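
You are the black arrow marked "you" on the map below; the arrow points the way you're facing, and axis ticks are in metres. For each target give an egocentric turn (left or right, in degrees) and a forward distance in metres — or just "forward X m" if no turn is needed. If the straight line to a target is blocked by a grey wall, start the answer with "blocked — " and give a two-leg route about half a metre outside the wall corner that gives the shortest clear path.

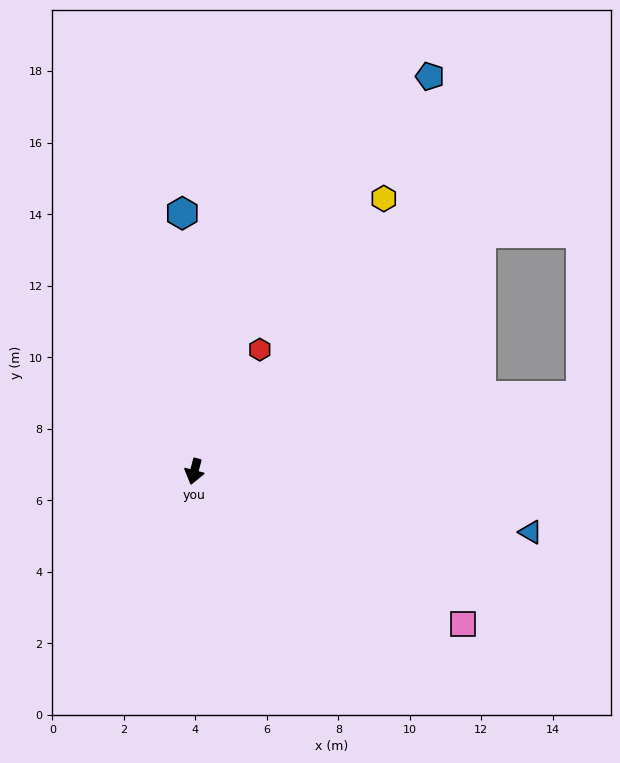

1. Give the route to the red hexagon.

turn left 166°, forward 3.9 m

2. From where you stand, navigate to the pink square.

turn left 75°, forward 8.6 m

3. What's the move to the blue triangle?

turn left 94°, forward 9.6 m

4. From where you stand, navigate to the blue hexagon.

turn right 163°, forward 7.2 m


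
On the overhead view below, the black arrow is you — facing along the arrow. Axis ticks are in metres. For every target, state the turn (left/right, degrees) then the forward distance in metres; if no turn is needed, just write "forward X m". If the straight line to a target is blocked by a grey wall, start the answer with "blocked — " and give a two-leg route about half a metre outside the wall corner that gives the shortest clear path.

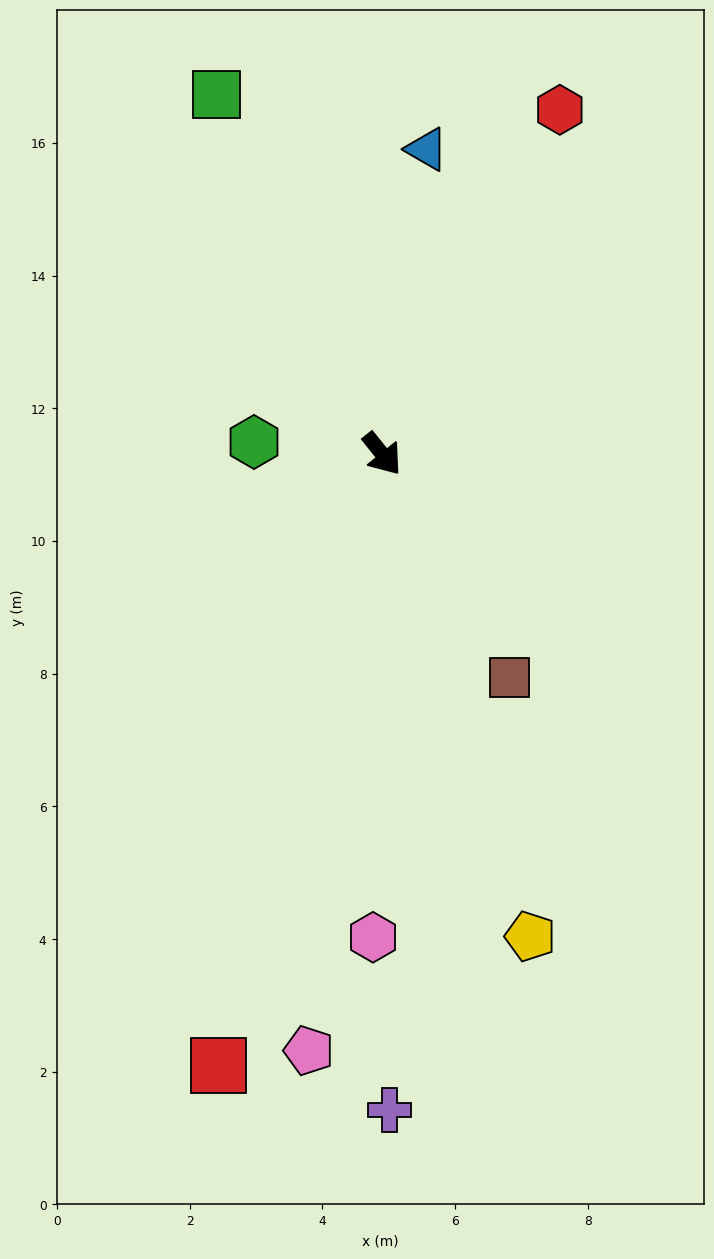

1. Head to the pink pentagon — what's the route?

turn right 46°, forward 9.1 m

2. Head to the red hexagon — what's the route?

turn left 114°, forward 5.8 m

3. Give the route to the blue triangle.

turn left 133°, forward 4.6 m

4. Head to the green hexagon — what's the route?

turn right 134°, forward 1.9 m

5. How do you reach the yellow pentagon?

turn right 22°, forward 7.6 m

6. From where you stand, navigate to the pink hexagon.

turn right 40°, forward 7.3 m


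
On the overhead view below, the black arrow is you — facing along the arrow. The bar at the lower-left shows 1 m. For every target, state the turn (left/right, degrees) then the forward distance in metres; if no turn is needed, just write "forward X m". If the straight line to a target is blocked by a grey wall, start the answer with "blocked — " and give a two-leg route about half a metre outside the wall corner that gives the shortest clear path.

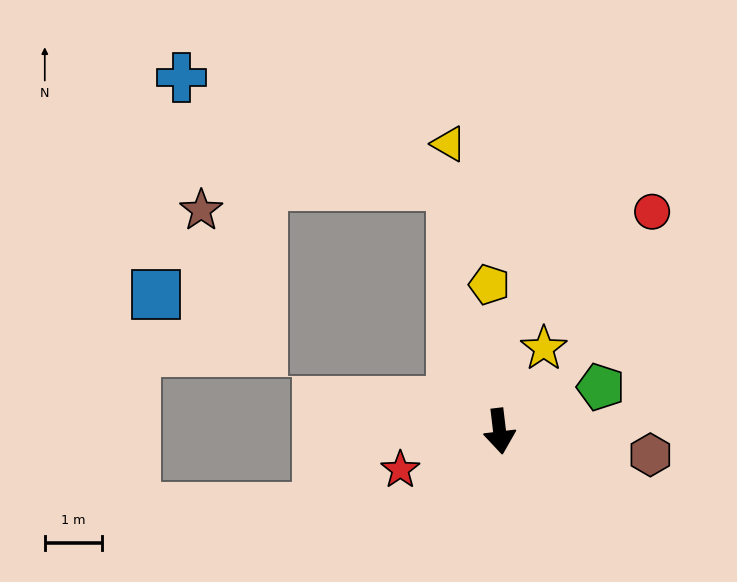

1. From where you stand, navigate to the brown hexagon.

turn left 74°, forward 2.6 m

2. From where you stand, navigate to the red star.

turn right 76°, forward 1.8 m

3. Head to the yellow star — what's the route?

turn left 145°, forward 1.6 m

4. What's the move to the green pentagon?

turn left 107°, forward 1.9 m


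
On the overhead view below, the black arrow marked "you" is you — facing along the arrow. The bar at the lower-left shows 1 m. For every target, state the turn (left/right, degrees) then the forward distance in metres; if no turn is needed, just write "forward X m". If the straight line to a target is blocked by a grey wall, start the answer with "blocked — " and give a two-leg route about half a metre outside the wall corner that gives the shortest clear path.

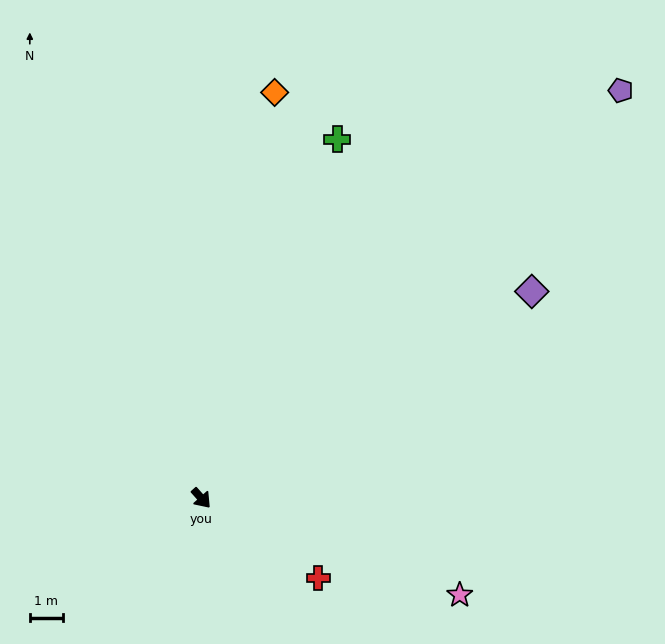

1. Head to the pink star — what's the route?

turn left 28°, forward 8.3 m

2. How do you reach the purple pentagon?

turn left 93°, forward 17.7 m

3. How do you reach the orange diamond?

turn left 128°, forward 12.5 m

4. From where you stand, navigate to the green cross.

turn left 118°, forward 11.6 m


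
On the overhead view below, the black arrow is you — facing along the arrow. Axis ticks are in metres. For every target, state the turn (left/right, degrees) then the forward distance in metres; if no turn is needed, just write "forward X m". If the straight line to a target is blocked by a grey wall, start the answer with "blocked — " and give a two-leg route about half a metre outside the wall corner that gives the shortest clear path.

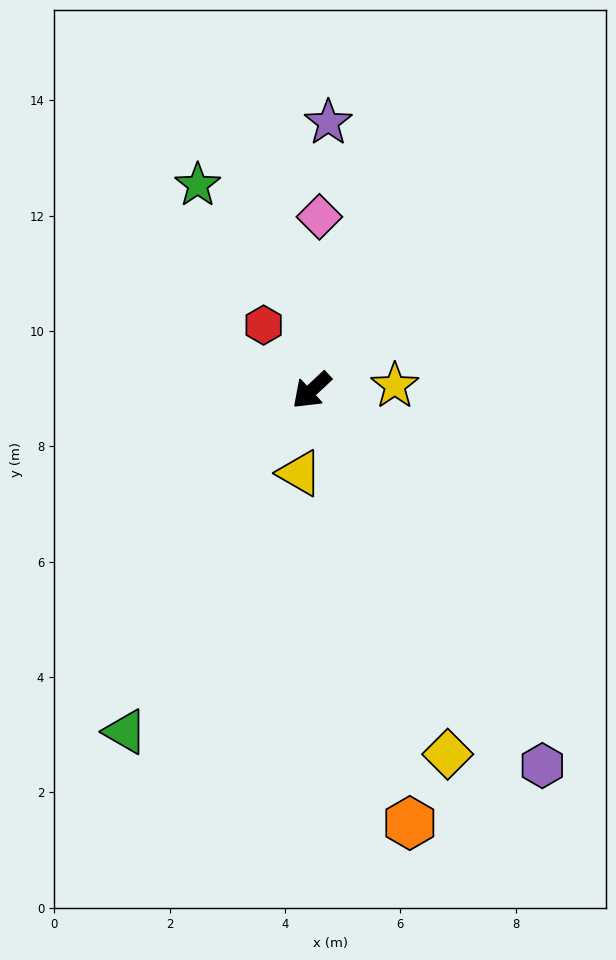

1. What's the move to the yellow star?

turn left 140°, forward 1.4 m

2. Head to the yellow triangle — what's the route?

turn left 39°, forward 1.5 m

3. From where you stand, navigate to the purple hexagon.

turn left 79°, forward 7.6 m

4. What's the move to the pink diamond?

turn right 136°, forward 3.0 m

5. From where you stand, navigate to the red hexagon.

turn right 97°, forward 1.4 m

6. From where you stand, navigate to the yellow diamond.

turn left 68°, forward 6.7 m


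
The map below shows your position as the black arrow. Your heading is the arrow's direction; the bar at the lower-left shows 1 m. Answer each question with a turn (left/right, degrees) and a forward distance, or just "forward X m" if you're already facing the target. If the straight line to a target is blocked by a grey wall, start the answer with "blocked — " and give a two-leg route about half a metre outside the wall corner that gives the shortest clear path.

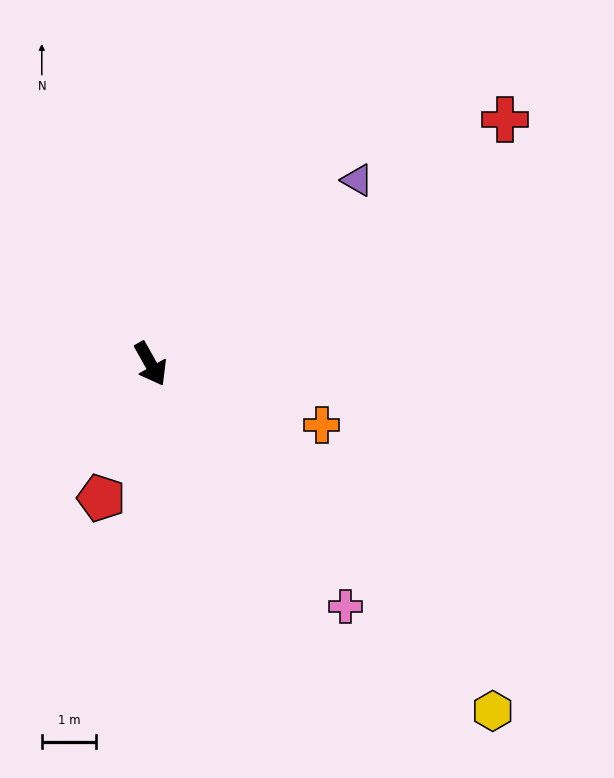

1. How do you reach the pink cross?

turn left 9°, forward 5.8 m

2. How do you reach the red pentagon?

turn right 50°, forward 2.6 m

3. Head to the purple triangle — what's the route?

turn left 102°, forward 5.1 m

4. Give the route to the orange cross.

turn left 41°, forward 3.4 m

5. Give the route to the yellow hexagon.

turn left 15°, forward 9.0 m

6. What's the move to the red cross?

turn left 95°, forward 8.0 m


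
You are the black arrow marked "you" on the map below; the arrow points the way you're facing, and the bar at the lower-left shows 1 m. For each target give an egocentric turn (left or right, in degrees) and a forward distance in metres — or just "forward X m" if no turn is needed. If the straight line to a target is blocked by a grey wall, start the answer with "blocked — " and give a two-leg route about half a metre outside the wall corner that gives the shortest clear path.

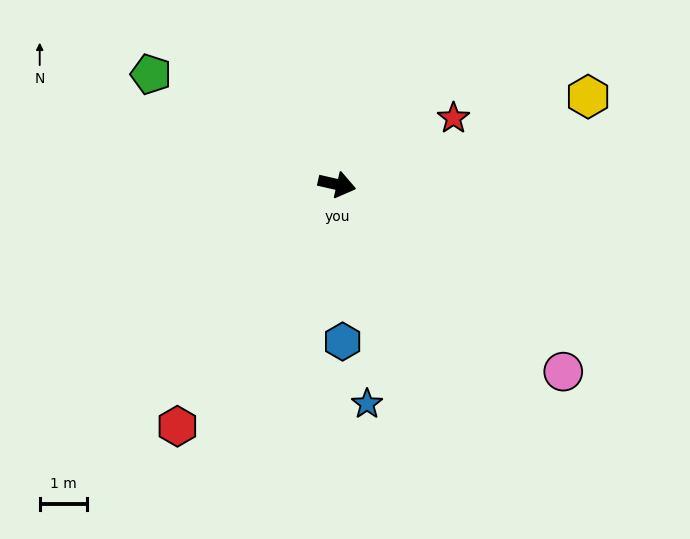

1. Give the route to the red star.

turn left 43°, forward 2.8 m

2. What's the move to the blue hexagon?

turn right 75°, forward 3.3 m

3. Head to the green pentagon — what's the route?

turn left 162°, forward 4.5 m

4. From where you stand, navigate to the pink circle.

turn right 27°, forward 6.2 m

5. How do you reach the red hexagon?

turn right 111°, forward 6.1 m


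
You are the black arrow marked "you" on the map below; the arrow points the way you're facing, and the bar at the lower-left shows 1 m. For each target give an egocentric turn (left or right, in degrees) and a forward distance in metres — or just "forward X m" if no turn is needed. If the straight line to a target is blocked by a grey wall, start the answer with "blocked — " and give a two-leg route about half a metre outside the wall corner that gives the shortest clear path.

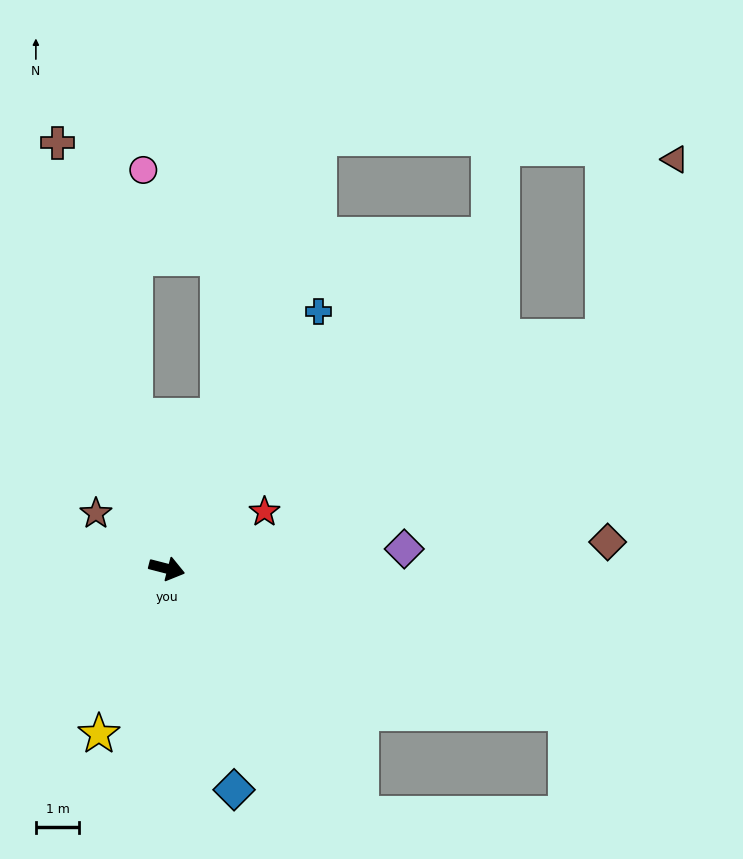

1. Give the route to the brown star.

turn left 157°, forward 2.1 m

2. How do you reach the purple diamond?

turn left 19°, forward 5.5 m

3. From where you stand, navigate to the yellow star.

turn right 98°, forward 4.1 m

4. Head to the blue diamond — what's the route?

turn right 59°, forward 5.3 m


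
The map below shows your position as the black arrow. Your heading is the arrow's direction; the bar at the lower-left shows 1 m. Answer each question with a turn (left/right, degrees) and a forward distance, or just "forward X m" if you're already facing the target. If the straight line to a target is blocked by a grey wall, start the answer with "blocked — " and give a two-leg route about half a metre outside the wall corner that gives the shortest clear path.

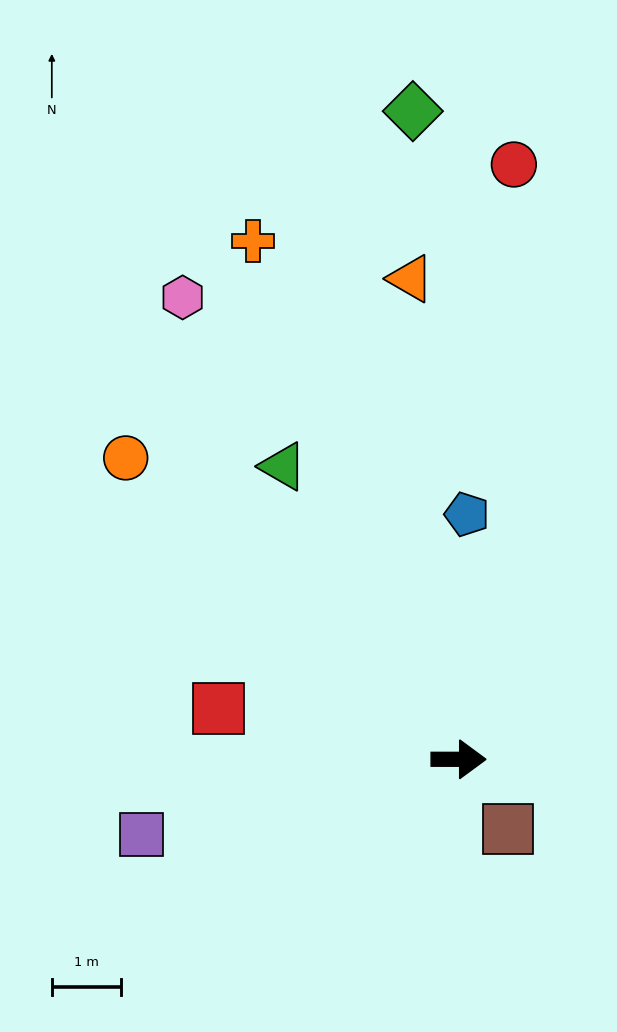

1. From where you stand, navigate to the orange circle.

turn left 138°, forward 6.5 m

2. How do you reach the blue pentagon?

turn left 88°, forward 3.5 m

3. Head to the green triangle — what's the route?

turn left 121°, forward 4.9 m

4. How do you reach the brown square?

turn right 55°, forward 1.2 m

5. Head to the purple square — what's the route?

turn right 167°, forward 4.7 m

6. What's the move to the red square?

turn left 168°, forward 3.5 m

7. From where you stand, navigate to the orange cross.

turn left 112°, forward 8.1 m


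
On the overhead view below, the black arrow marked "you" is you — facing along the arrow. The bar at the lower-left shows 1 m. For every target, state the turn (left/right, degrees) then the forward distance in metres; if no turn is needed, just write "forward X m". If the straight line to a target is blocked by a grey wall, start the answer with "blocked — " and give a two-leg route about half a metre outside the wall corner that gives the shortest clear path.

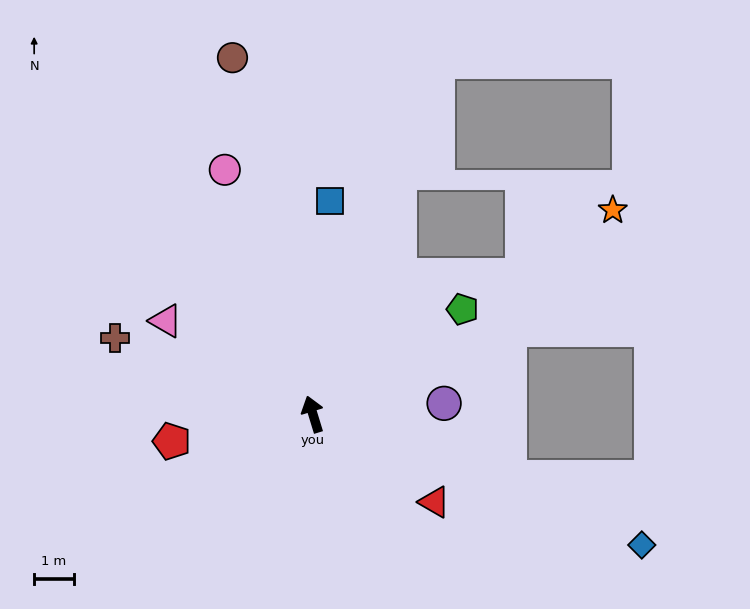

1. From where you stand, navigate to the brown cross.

turn left 52°, forward 5.4 m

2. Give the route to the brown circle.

turn right 4°, forward 9.2 m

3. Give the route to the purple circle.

turn right 102°, forward 3.3 m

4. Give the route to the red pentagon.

turn left 84°, forward 3.6 m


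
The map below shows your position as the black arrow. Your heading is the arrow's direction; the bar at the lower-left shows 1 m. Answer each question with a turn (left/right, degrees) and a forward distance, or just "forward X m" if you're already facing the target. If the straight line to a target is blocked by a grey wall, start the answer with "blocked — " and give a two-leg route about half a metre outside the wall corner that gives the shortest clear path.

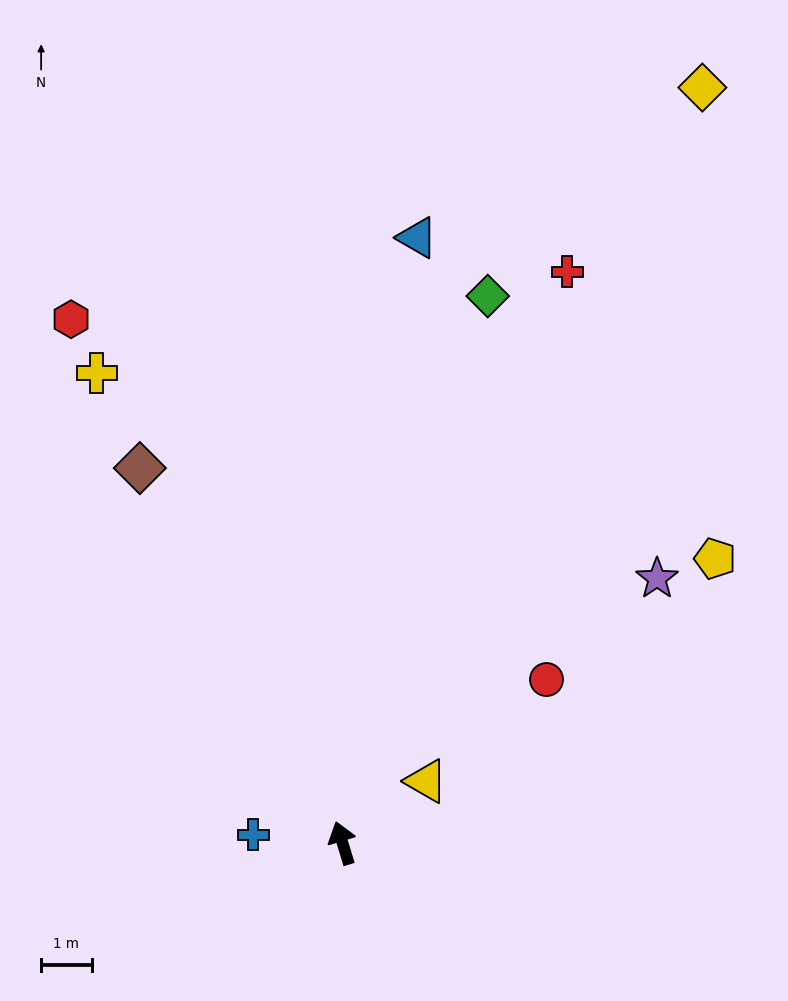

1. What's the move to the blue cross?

turn left 68°, forward 1.8 m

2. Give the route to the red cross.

turn right 38°, forward 12.2 m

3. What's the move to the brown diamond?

turn left 11°, forward 8.4 m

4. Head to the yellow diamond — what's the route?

turn right 42°, forward 16.6 m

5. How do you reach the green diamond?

turn right 32°, forward 11.2 m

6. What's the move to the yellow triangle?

turn right 70°, forward 2.1 m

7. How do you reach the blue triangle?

turn right 24°, forward 12.1 m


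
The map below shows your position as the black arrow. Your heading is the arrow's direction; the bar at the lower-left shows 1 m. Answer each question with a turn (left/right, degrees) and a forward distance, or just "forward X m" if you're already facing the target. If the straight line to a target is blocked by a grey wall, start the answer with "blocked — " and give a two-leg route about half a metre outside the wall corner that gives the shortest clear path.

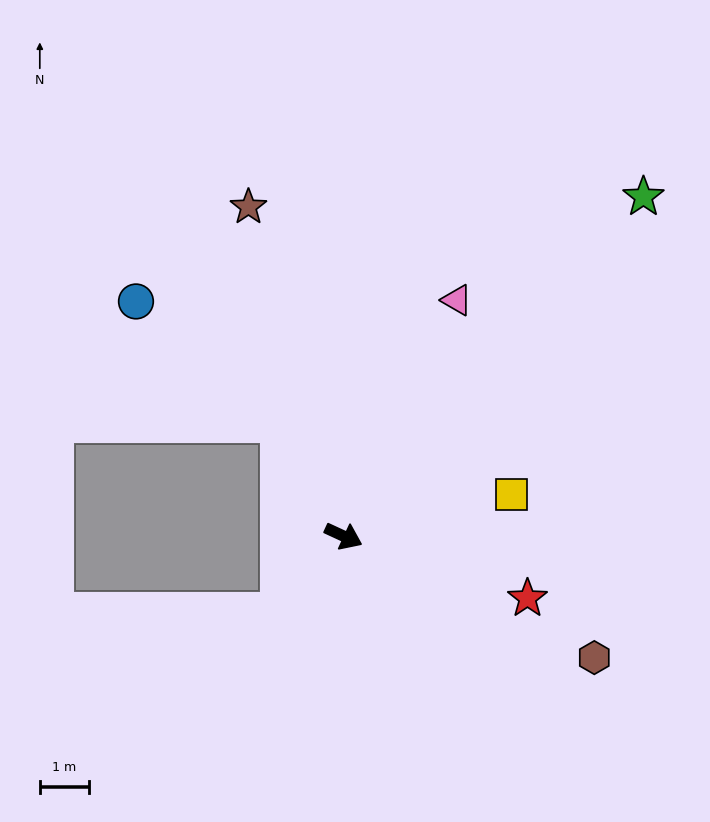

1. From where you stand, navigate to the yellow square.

turn left 39°, forward 3.5 m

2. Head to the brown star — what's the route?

turn left 131°, forward 6.9 m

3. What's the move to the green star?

turn left 73°, forward 9.2 m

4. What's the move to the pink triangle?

turn left 89°, forward 5.3 m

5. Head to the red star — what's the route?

turn left 6°, forward 3.9 m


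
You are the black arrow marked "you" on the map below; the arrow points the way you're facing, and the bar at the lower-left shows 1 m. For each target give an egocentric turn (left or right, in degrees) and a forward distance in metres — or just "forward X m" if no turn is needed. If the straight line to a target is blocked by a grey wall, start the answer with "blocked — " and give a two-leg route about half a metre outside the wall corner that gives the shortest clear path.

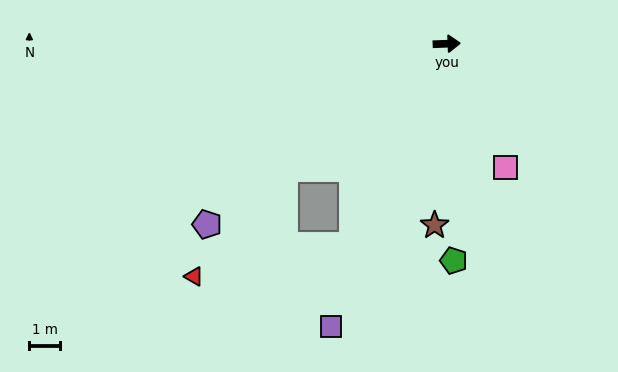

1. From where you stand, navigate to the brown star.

turn right 96°, forward 5.9 m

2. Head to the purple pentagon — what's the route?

turn right 145°, forward 9.7 m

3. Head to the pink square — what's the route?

turn right 67°, forward 4.4 m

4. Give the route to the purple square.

turn right 114°, forward 9.9 m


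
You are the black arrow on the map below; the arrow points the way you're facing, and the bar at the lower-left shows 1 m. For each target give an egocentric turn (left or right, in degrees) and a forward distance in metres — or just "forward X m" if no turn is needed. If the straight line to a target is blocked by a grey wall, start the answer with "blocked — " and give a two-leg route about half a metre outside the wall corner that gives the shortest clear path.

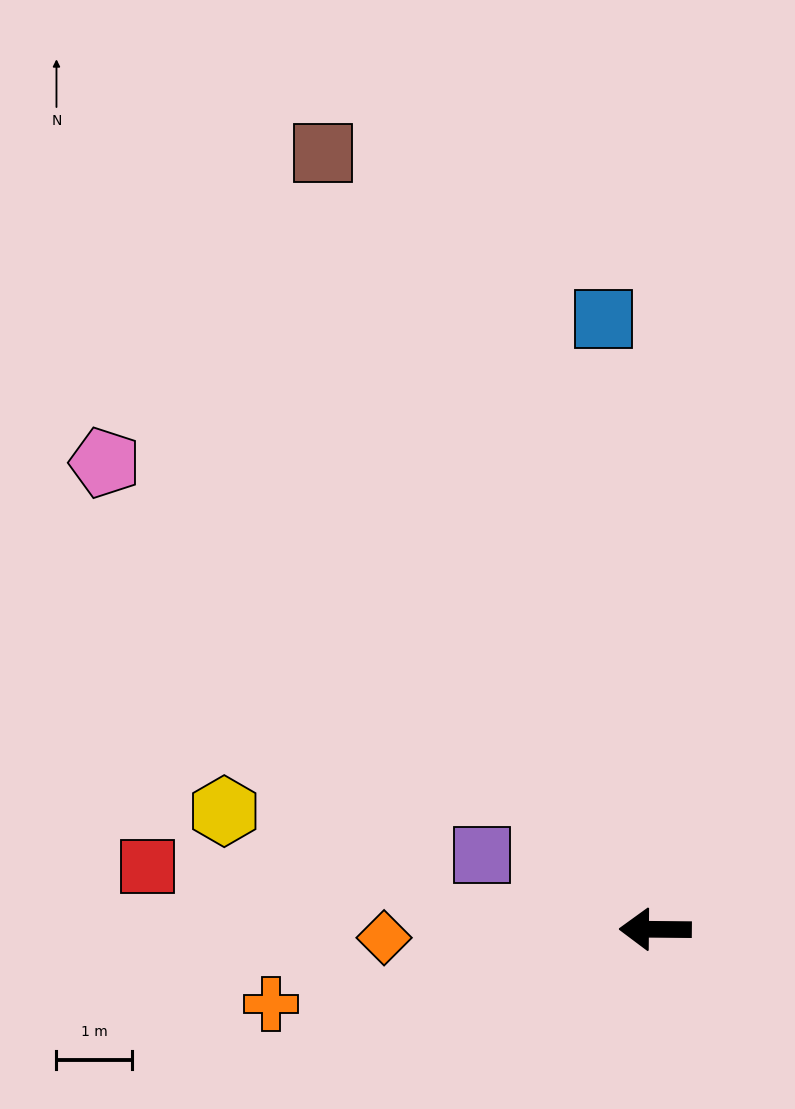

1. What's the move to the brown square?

turn right 66°, forward 11.2 m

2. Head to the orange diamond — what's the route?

turn left 2°, forward 3.6 m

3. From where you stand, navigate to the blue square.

turn right 85°, forward 8.1 m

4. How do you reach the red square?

turn right 7°, forward 6.8 m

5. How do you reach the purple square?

turn right 23°, forward 2.5 m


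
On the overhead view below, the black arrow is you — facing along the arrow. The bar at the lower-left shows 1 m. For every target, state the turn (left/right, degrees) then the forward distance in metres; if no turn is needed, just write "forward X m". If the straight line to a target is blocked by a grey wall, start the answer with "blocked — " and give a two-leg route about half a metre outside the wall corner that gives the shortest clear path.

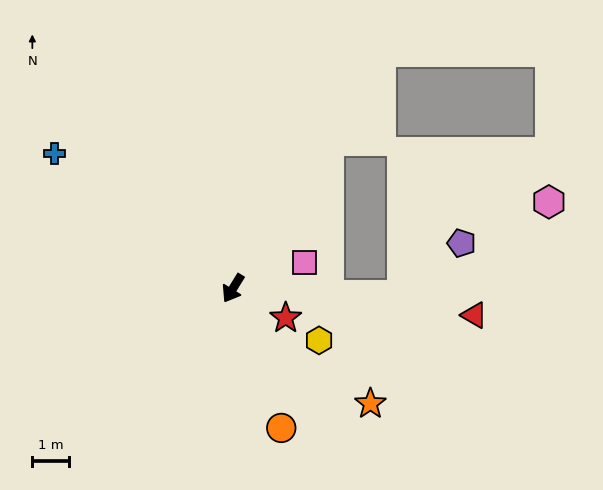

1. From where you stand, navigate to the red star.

turn left 92°, forward 1.7 m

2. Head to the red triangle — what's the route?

turn left 115°, forward 6.7 m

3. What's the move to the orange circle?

turn left 51°, forward 4.1 m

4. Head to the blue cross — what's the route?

turn right 96°, forward 6.2 m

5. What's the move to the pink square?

turn left 142°, forward 2.1 m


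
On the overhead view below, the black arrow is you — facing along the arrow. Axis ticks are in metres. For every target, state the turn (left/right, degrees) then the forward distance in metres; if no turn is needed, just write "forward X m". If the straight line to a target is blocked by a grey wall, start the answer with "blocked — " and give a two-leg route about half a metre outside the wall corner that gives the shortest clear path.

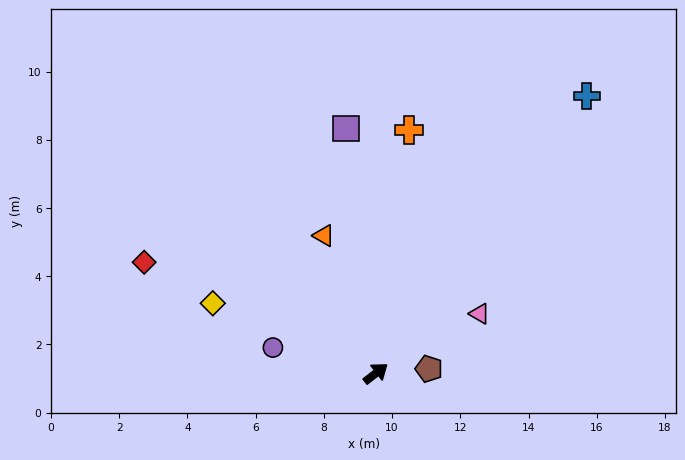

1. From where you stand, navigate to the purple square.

turn left 59°, forward 7.2 m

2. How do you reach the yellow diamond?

turn left 119°, forward 5.2 m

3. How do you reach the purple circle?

turn left 128°, forward 3.1 m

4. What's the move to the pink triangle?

turn right 8°, forward 3.5 m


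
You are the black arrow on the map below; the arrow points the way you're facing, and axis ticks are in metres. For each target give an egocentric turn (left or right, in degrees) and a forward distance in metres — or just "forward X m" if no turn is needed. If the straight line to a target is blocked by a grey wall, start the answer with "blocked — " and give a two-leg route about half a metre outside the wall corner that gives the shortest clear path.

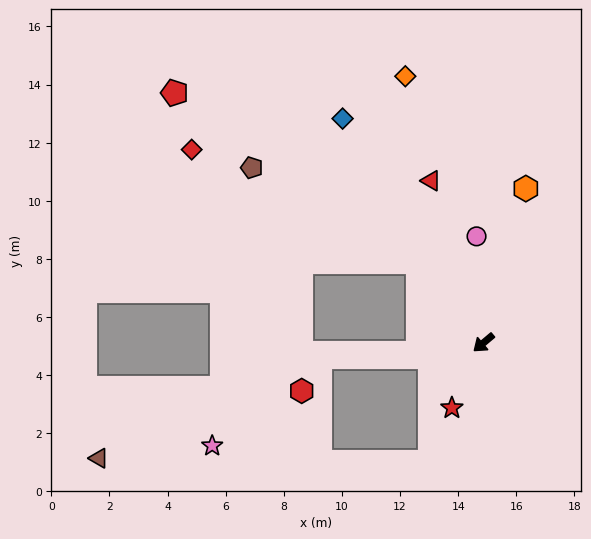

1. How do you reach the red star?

turn left 24°, forward 2.5 m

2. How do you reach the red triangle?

turn right 112°, forward 5.9 m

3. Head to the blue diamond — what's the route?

turn right 98°, forward 9.1 m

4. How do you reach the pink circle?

turn right 126°, forward 3.7 m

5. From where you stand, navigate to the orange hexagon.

turn right 145°, forward 5.5 m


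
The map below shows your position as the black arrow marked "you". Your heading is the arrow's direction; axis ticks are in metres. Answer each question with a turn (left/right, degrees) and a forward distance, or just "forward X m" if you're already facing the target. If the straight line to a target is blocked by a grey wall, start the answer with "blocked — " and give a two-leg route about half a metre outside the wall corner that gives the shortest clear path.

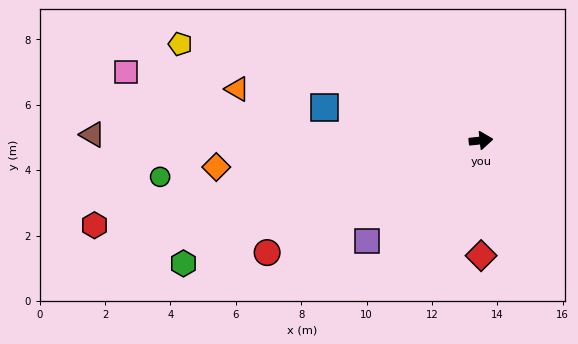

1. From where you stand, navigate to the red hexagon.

turn right 174°, forward 12.1 m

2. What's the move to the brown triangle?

turn left 173°, forward 11.9 m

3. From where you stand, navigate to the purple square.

turn right 145°, forward 4.7 m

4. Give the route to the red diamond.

turn right 96°, forward 3.5 m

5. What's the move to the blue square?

turn left 162°, forward 4.9 m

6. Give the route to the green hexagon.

turn right 164°, forward 9.8 m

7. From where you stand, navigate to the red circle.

turn right 158°, forward 7.4 m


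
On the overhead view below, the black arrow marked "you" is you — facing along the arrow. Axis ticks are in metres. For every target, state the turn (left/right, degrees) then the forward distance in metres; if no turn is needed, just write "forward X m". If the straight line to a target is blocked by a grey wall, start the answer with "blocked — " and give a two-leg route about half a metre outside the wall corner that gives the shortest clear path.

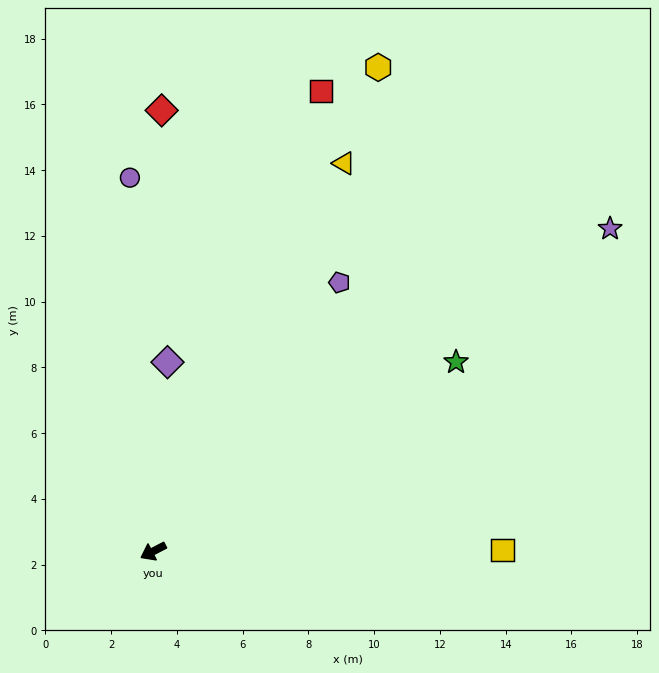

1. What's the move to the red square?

turn right 137°, forward 14.9 m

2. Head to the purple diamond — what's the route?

turn right 122°, forward 5.8 m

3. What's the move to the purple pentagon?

turn right 152°, forward 9.9 m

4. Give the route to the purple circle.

turn right 114°, forward 11.4 m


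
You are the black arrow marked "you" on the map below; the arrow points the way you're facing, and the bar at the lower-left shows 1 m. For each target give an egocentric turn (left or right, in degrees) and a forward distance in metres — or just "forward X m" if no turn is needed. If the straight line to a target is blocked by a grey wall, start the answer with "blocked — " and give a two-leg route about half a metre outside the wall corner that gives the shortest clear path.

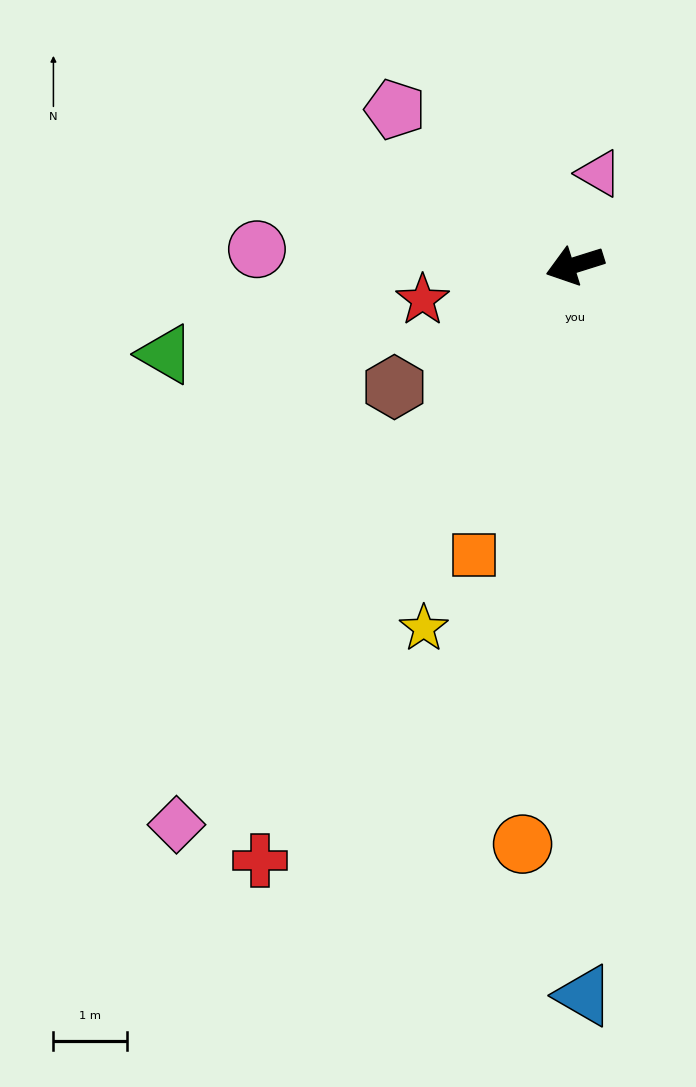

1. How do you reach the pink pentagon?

turn right 58°, forward 3.2 m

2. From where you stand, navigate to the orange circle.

turn left 67°, forward 7.9 m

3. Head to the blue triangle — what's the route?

turn left 73°, forward 9.9 m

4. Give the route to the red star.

turn right 5°, forward 2.1 m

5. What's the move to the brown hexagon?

turn left 17°, forward 3.0 m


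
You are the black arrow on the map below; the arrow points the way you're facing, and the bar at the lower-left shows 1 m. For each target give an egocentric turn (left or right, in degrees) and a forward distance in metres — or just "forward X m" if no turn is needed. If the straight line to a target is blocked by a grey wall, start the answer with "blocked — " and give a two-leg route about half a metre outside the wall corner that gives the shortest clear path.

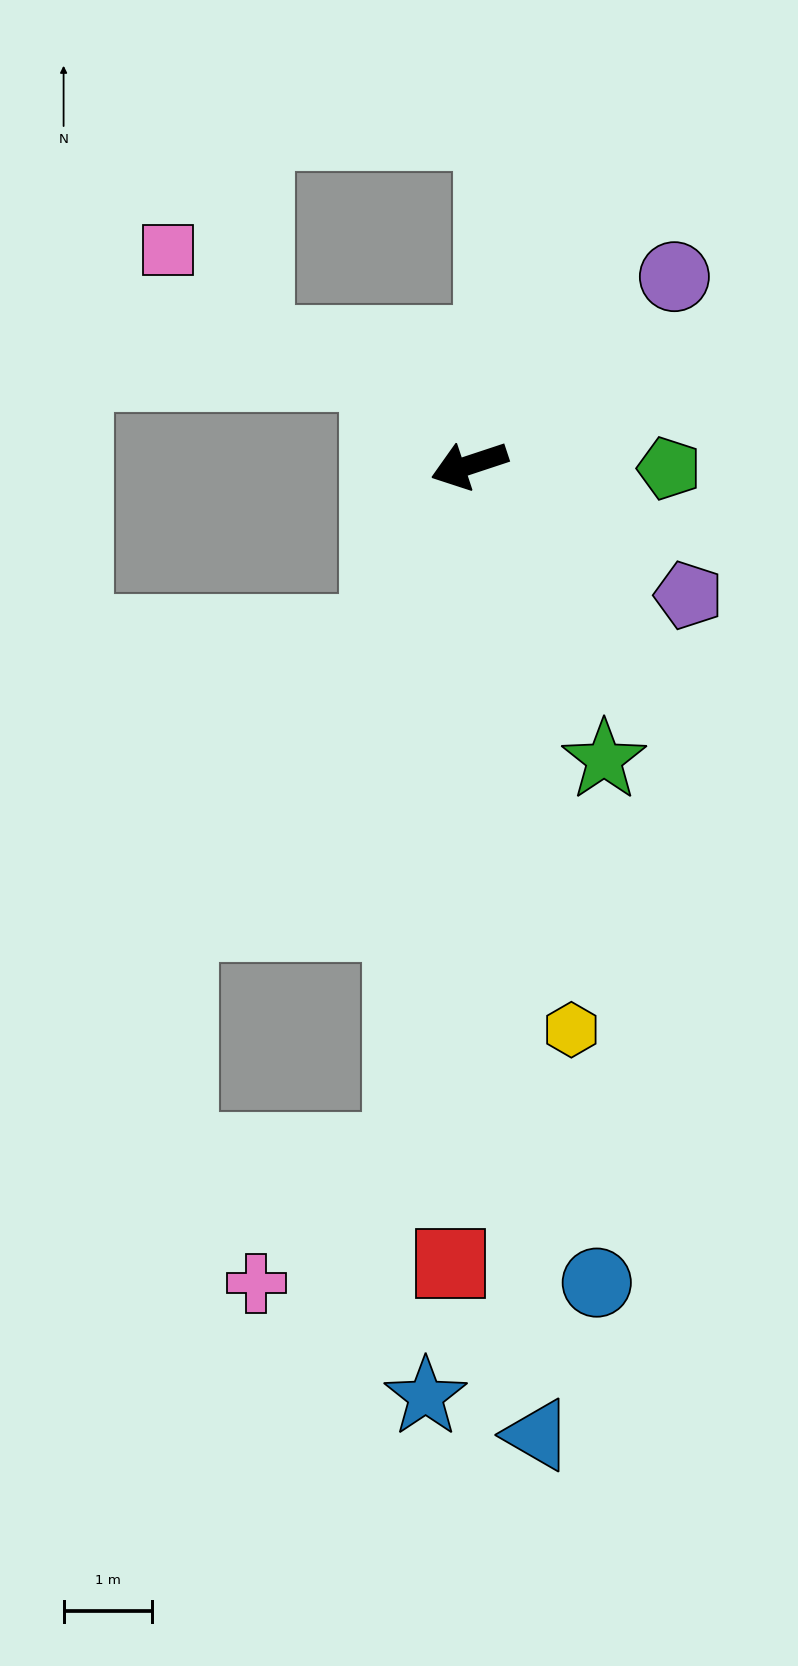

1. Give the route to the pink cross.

blocked — turn left 66°, forward 7.8 m, then turn right 42°, forward 2.2 m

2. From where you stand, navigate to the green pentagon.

turn left 161°, forward 2.3 m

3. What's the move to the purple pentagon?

turn left 131°, forward 2.9 m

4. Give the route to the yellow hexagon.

turn left 82°, forward 6.5 m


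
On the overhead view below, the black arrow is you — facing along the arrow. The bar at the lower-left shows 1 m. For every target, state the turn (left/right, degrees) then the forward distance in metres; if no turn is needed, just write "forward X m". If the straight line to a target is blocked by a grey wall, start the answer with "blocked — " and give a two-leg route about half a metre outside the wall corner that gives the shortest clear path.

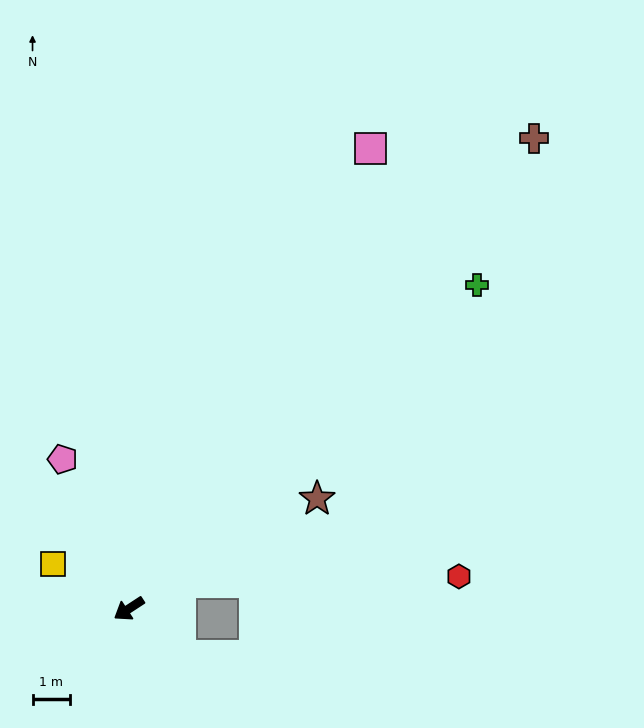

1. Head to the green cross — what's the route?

turn right 170°, forward 12.7 m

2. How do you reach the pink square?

turn right 151°, forward 13.9 m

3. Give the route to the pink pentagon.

turn right 99°, forward 4.4 m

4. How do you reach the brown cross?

turn right 164°, forward 16.6 m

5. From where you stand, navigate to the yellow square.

turn right 64°, forward 2.4 m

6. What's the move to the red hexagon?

blocked — turn left 174°, forward 1.5 m, then turn right 26°, forward 7.4 m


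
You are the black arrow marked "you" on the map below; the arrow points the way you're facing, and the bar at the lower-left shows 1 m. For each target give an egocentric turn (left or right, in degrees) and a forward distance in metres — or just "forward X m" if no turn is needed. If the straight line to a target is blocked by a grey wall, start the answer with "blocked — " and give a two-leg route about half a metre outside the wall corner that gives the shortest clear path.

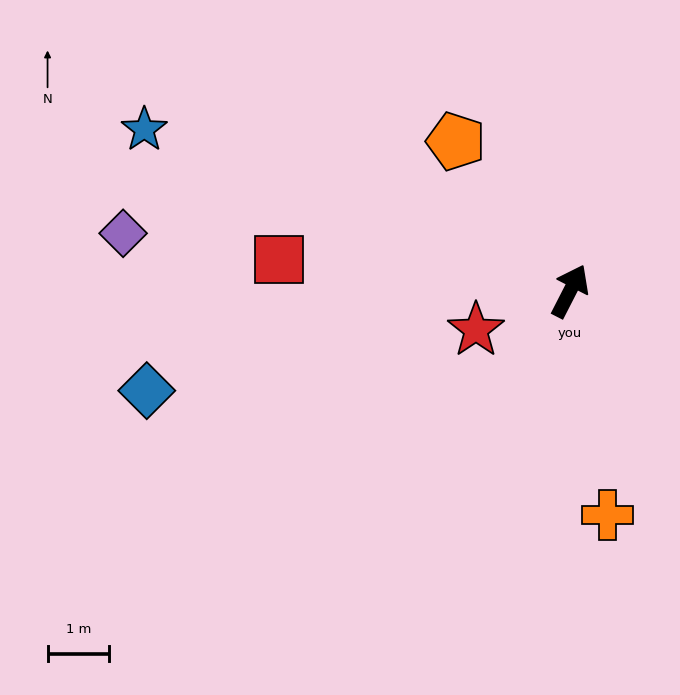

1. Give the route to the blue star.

turn left 96°, forward 7.4 m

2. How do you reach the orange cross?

turn right 143°, forward 3.7 m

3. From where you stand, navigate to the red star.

turn left 140°, forward 1.6 m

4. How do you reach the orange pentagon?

turn left 64°, forward 3.0 m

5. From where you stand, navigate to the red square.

turn left 111°, forward 4.7 m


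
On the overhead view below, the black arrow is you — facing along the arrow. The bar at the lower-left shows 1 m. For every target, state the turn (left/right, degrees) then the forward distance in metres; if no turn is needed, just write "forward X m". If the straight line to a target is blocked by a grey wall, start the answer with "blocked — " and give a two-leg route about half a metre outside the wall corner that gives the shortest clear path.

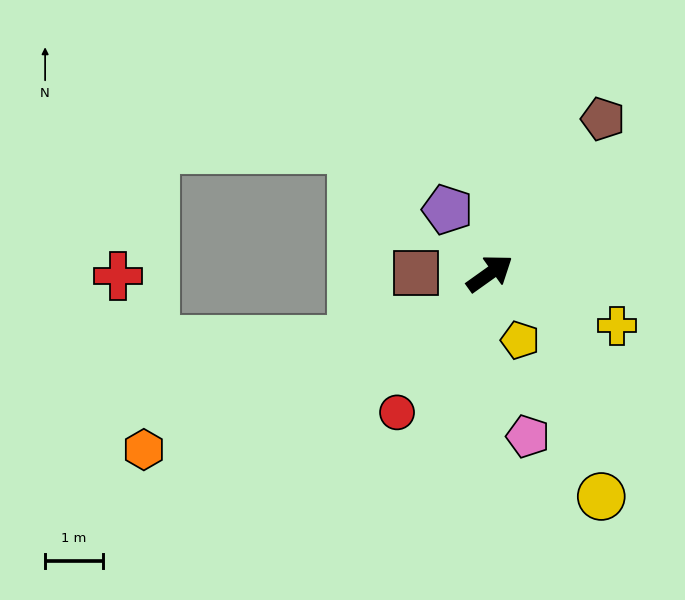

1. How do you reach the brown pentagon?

turn left 18°, forward 3.3 m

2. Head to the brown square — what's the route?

turn left 144°, forward 1.3 m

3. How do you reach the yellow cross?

turn right 58°, forward 2.4 m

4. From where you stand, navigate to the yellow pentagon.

turn right 101°, forward 1.3 m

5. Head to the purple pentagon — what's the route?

turn left 88°, forward 1.3 m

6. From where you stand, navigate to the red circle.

turn right 159°, forward 2.9 m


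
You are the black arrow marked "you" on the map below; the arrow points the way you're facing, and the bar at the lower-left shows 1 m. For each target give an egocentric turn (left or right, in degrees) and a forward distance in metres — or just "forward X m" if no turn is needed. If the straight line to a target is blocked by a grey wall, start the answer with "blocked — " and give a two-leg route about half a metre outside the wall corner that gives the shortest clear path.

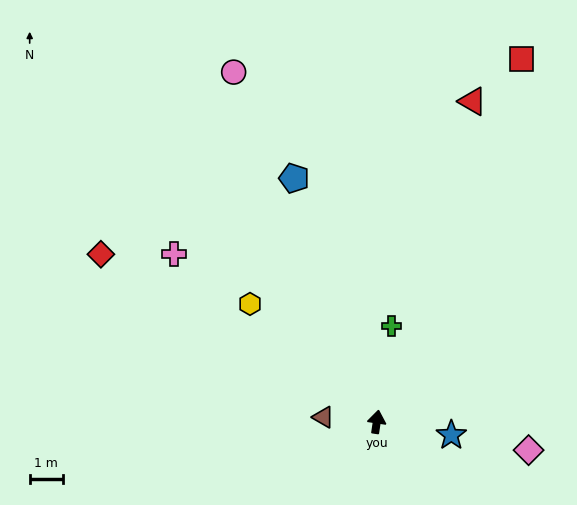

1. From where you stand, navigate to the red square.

turn right 13°, forward 11.8 m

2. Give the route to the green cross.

forward 2.9 m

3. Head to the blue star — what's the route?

turn right 92°, forward 2.3 m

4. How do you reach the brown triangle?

turn left 94°, forward 1.6 m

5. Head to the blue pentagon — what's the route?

turn left 27°, forward 7.8 m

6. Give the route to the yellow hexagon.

turn left 56°, forward 5.2 m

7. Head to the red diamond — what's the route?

turn left 67°, forward 9.8 m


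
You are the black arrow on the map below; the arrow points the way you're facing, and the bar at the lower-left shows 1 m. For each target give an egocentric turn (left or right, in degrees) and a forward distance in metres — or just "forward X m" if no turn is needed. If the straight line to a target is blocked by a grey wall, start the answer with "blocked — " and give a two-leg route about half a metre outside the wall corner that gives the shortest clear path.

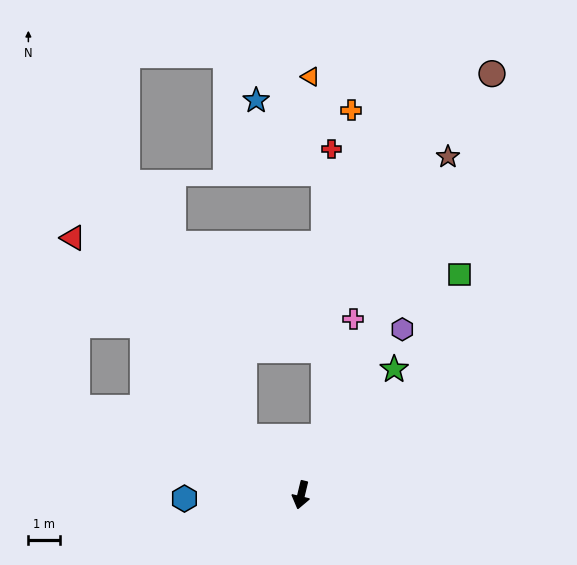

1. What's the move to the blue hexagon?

turn right 75°, forward 3.7 m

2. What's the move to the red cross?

blocked — turn left 171°, forward 1.9 m, then turn left 21°, forward 9.0 m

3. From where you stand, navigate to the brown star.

turn left 170°, forward 11.6 m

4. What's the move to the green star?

turn left 157°, forward 4.9 m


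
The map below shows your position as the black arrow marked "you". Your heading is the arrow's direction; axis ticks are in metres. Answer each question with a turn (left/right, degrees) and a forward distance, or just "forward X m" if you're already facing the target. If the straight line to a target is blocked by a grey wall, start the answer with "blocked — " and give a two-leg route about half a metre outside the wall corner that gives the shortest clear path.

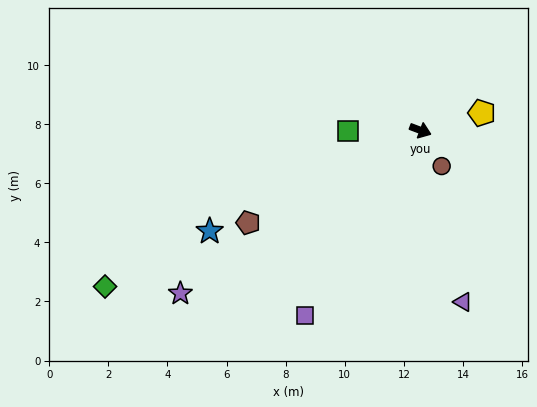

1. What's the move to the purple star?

turn right 125°, forward 9.8 m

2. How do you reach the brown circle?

turn right 39°, forward 1.4 m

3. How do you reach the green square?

turn right 159°, forward 2.5 m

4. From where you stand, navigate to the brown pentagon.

turn right 131°, forward 6.6 m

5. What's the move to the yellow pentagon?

turn left 37°, forward 2.2 m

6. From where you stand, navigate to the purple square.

turn right 101°, forward 7.4 m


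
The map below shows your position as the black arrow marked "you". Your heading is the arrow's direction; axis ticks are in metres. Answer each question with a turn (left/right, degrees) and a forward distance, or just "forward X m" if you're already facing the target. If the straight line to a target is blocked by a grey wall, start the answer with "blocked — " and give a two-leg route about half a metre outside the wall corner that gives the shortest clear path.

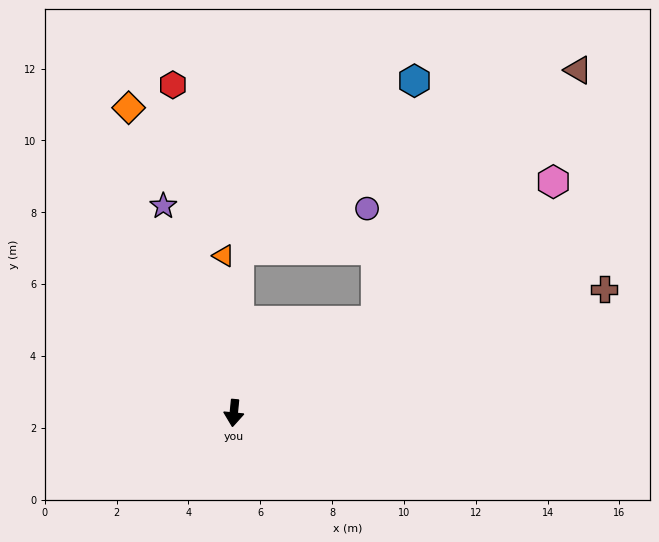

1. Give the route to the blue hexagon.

blocked — turn left 128°, forward 4.7 m, then turn left 49°, forward 6.8 m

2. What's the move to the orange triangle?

turn right 171°, forward 4.4 m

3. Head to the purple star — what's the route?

turn right 156°, forward 6.1 m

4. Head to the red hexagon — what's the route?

turn right 164°, forward 9.3 m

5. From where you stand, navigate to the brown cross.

turn left 114°, forward 10.9 m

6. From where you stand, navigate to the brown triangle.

blocked — turn left 128°, forward 4.7 m, then turn left 19°, forward 9.0 m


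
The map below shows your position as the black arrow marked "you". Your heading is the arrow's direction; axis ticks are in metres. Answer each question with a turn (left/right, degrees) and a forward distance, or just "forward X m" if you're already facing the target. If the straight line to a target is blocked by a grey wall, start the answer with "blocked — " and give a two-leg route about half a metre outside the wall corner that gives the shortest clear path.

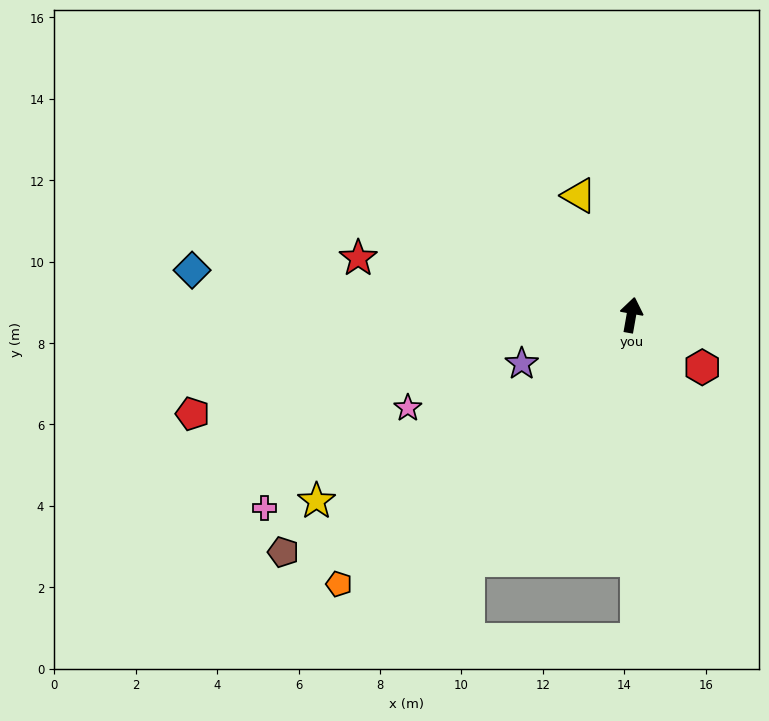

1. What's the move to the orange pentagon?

turn left 143°, forward 9.8 m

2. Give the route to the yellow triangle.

turn left 34°, forward 3.2 m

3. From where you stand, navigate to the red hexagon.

turn right 116°, forward 2.2 m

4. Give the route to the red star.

turn left 88°, forward 6.9 m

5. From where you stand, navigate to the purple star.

turn left 124°, forward 2.9 m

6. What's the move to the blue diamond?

turn left 94°, forward 10.8 m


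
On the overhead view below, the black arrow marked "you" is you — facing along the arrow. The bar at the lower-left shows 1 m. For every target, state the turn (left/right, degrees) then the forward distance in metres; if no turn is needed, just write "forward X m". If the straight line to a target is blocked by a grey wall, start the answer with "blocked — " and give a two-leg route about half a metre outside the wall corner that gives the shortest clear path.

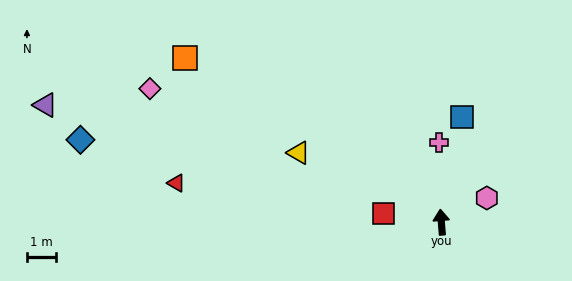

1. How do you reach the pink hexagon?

turn right 67°, forward 1.8 m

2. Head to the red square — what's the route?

turn left 77°, forward 2.0 m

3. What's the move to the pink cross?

turn right 3°, forward 2.7 m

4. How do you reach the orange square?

turn left 53°, forward 10.4 m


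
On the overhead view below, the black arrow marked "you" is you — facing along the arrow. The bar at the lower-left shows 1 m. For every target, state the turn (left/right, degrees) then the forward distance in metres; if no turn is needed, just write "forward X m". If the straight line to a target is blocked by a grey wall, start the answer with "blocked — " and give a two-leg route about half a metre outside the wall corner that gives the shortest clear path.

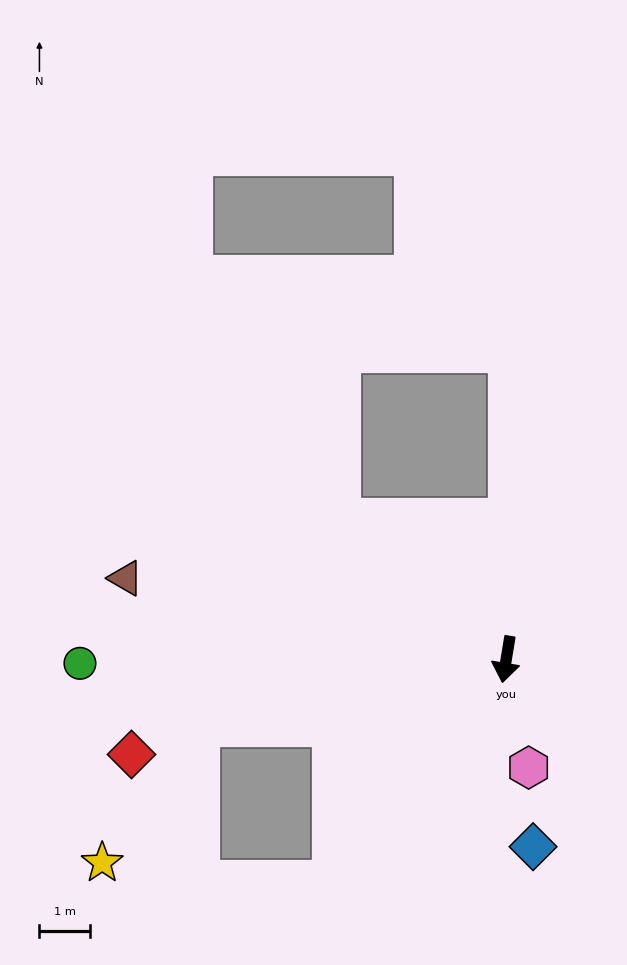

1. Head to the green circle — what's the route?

turn right 80°, forward 8.5 m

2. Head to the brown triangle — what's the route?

turn right 93°, forward 7.7 m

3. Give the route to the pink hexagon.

turn left 21°, forward 2.2 m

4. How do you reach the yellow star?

blocked — turn right 69°, forward 6.2 m, then turn left 43°, forward 3.3 m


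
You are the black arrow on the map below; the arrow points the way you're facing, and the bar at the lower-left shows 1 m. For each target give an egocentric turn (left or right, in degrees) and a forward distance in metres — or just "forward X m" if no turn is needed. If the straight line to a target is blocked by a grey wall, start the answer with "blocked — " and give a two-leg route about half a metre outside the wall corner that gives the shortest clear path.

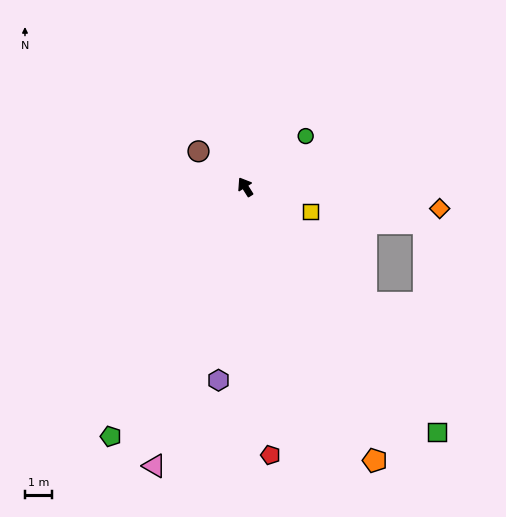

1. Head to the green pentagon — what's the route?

turn left 119°, forward 10.6 m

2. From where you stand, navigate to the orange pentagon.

turn left 173°, forward 11.3 m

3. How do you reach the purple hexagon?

turn left 140°, forward 7.3 m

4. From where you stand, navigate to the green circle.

turn right 82°, forward 3.0 m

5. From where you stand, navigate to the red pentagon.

turn left 153°, forward 10.1 m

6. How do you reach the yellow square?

turn right 143°, forward 2.6 m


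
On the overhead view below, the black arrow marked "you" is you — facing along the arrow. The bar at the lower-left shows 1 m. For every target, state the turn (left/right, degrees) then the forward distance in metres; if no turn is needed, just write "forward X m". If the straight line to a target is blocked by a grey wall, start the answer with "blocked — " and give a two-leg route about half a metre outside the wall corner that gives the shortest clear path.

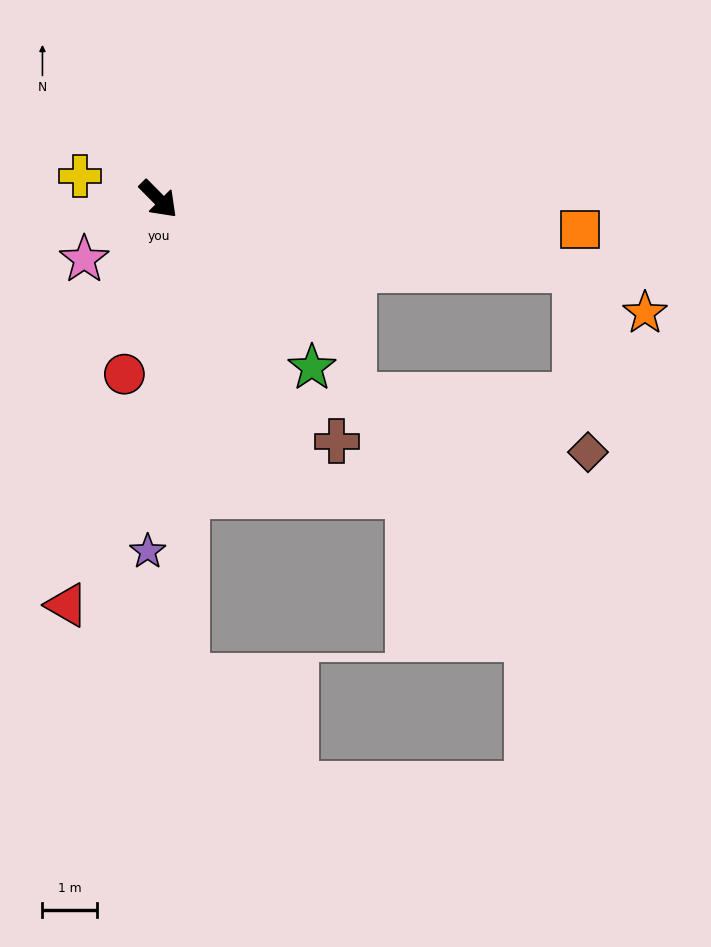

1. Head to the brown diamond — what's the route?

blocked — turn left 36°, forward 7.8 m, then turn right 77°, forward 3.4 m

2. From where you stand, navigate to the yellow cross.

turn right 151°, forward 1.5 m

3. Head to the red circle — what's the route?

turn right 56°, forward 3.3 m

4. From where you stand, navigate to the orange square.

turn left 41°, forward 7.8 m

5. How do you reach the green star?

turn right 2°, forward 4.2 m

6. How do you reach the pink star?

turn right 96°, forward 1.8 m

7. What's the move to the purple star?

turn right 46°, forward 6.5 m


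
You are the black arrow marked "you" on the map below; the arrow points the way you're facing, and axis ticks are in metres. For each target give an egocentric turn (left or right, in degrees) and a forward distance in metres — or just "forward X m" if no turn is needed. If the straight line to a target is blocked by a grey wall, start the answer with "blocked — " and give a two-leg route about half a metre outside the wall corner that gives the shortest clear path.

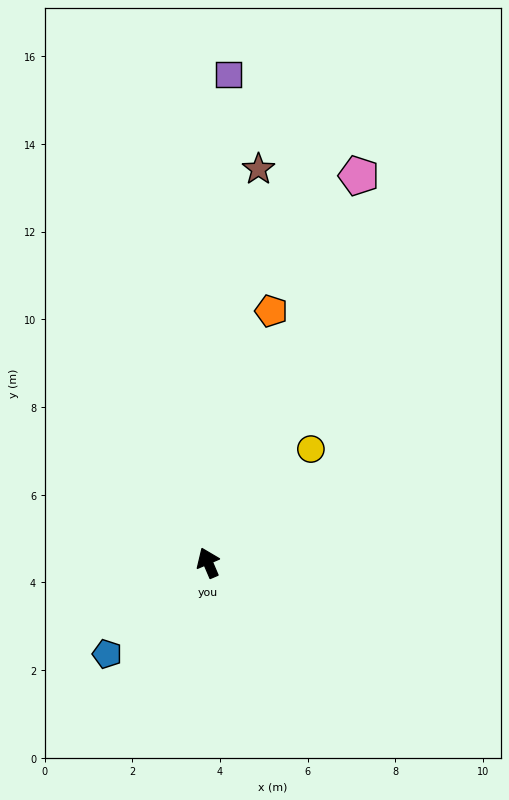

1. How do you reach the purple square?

turn right 25°, forward 11.1 m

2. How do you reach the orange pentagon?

turn right 37°, forward 5.9 m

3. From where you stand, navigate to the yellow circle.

turn right 65°, forward 3.5 m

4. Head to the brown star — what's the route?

turn right 30°, forward 9.0 m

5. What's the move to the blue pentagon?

turn left 109°, forward 3.1 m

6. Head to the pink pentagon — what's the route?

turn right 44°, forward 9.5 m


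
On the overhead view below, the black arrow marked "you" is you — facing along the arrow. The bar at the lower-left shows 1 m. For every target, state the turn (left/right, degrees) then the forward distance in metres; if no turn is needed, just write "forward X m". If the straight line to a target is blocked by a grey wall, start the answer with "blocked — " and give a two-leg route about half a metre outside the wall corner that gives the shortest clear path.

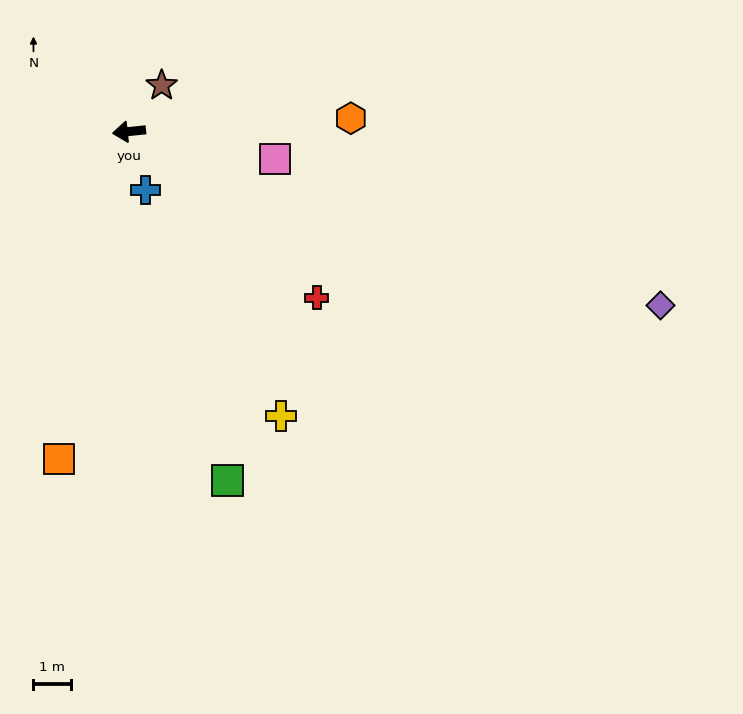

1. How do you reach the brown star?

turn right 131°, forward 1.5 m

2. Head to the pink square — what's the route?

turn left 163°, forward 3.9 m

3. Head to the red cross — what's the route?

turn left 132°, forward 6.6 m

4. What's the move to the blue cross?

turn left 100°, forward 1.6 m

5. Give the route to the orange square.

turn left 72°, forward 8.9 m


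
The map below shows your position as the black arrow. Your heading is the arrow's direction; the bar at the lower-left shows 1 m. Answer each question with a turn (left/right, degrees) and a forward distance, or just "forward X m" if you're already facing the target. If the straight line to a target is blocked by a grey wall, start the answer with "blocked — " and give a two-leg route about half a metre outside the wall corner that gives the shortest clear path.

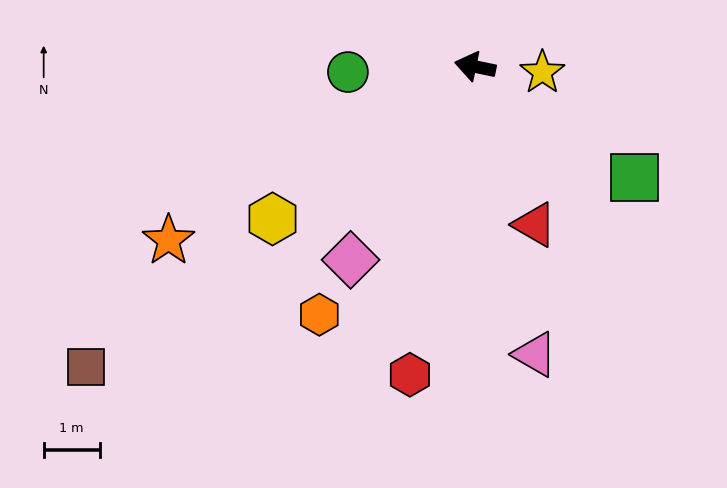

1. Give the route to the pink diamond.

turn left 69°, forward 4.1 m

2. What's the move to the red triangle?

turn left 122°, forward 3.0 m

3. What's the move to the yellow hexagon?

turn left 49°, forward 4.5 m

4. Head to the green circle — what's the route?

turn left 14°, forward 2.3 m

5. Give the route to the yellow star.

turn right 173°, forward 1.2 m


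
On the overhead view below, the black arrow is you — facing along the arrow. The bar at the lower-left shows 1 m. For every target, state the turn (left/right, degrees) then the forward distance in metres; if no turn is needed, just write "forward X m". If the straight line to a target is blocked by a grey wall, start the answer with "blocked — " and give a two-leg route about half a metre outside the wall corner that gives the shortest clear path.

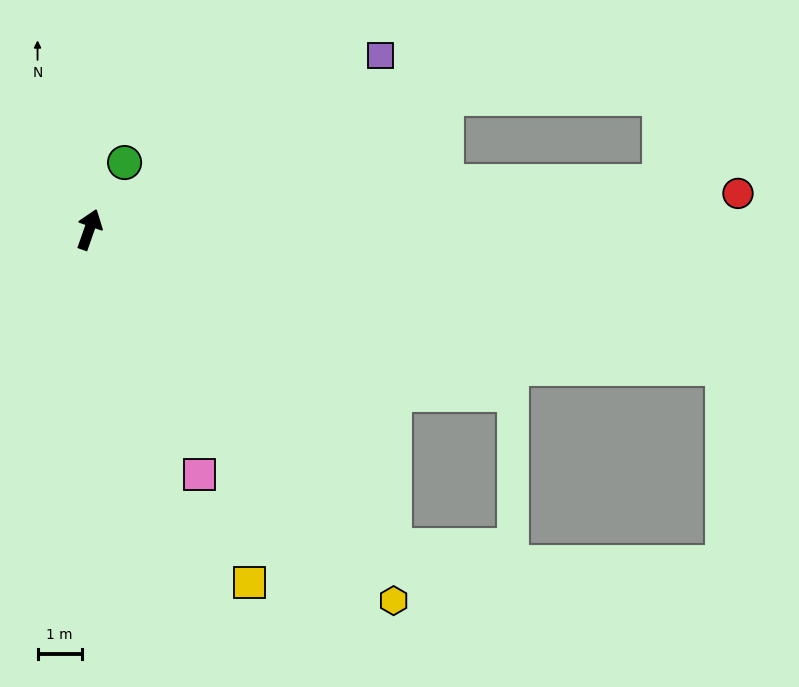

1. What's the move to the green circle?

turn right 8°, forward 1.7 m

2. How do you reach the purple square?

turn right 40°, forward 7.7 m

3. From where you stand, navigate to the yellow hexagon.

turn right 121°, forward 10.9 m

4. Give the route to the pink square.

turn right 137°, forward 6.1 m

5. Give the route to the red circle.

turn right 67°, forward 14.7 m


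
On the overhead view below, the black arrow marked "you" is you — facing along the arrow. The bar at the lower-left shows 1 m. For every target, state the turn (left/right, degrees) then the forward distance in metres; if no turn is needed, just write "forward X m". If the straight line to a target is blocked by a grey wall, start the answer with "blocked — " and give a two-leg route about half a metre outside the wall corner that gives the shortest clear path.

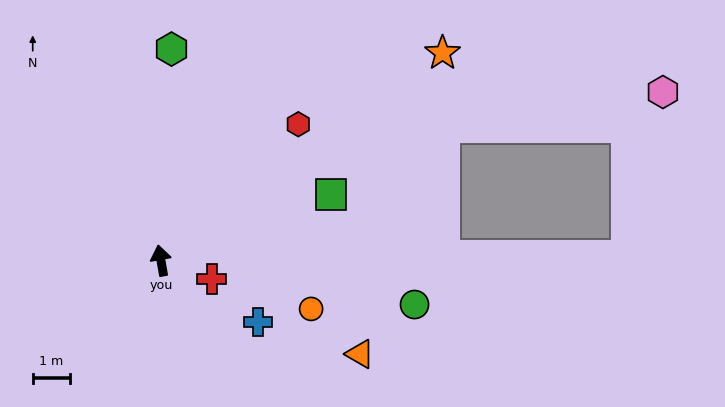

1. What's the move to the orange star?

turn right 64°, forward 9.3 m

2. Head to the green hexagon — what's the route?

turn right 13°, forward 5.6 m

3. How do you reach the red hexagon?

turn right 55°, forward 5.1 m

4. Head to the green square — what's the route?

turn right 79°, forward 4.8 m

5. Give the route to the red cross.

turn right 120°, forward 1.4 m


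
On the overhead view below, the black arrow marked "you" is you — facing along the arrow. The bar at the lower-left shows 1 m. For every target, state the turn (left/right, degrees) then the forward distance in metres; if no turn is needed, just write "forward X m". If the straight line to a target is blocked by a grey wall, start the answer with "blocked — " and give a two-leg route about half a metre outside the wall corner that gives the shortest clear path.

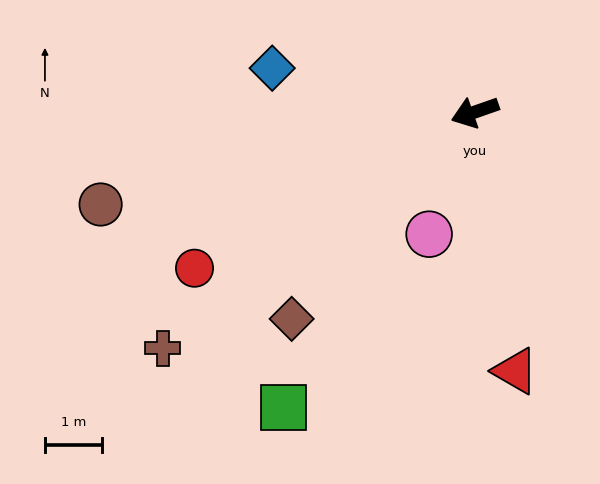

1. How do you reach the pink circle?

turn left 50°, forward 2.3 m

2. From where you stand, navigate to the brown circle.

turn right 5°, forward 6.7 m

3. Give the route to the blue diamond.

turn right 31°, forward 3.6 m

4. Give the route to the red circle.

turn left 10°, forward 5.6 m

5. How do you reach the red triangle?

turn left 80°, forward 4.6 m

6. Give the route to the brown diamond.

turn left 29°, forward 4.8 m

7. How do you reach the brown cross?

turn left 18°, forward 6.8 m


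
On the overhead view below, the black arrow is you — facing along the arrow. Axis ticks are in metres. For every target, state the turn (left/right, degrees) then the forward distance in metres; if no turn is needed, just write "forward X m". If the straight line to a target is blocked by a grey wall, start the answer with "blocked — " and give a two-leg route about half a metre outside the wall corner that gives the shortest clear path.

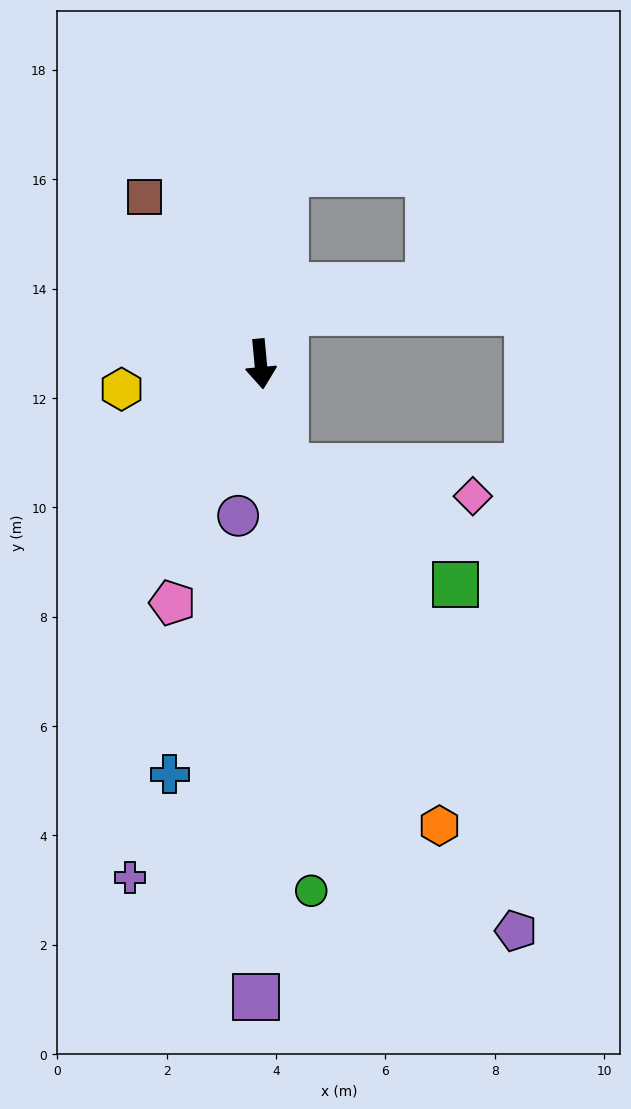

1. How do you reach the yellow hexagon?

turn right 85°, forward 2.6 m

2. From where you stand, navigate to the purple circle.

turn right 14°, forward 2.8 m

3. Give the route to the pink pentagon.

turn right 26°, forward 4.7 m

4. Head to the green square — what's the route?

blocked — turn left 8°, forward 1.9 m, then turn left 42°, forward 3.8 m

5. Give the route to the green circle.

forward 9.7 m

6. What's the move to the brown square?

turn right 151°, forward 3.7 m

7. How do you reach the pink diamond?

blocked — turn left 8°, forward 1.9 m, then turn left 68°, forward 3.5 m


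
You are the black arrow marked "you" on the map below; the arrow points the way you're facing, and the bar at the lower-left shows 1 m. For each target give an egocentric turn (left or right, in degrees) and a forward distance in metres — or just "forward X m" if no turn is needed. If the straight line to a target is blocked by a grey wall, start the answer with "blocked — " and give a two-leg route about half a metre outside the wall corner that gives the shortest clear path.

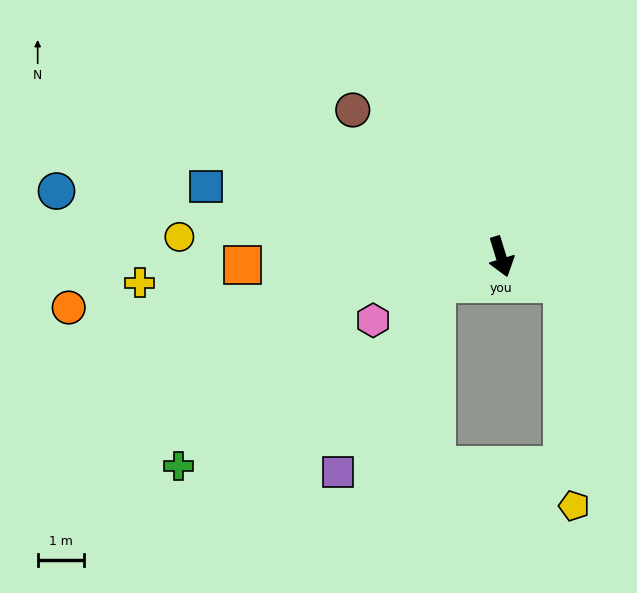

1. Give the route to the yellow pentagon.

blocked — turn left 49°, forward 1.5 m, then turn right 63°, forward 4.8 m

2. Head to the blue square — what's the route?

turn right 120°, forward 6.5 m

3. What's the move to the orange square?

turn right 105°, forward 5.6 m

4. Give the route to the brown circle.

turn right 152°, forward 4.5 m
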